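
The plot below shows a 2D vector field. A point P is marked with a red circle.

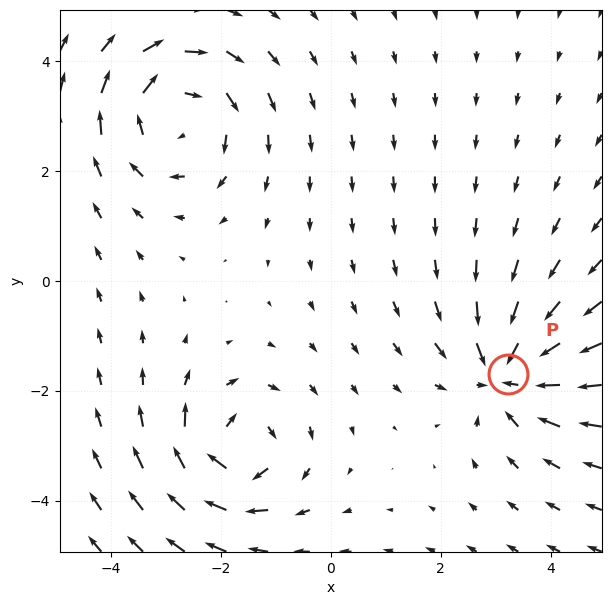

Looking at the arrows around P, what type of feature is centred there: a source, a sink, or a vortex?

At P (3.2, -1.7) the arrows converge inward. Divergence about -4, curl ≈0 — negative divergence with near-zero curl is a sink.

sink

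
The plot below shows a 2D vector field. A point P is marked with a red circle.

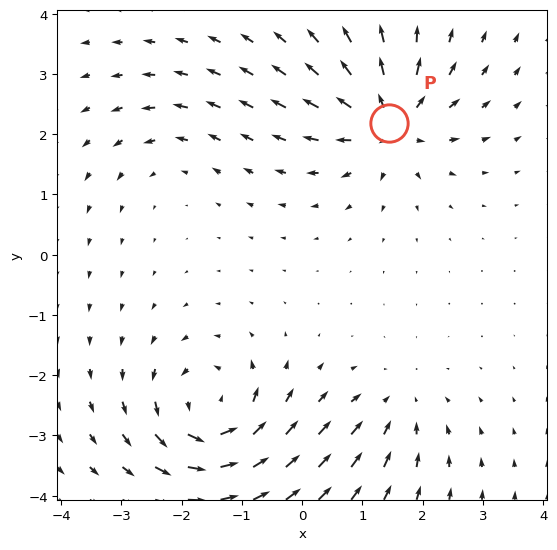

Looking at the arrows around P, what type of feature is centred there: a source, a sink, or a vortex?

source

At P (1.4, 2.2) the arrows spread outward. Divergence about +7, curl ≈0 — positive divergence with near-zero curl is a source.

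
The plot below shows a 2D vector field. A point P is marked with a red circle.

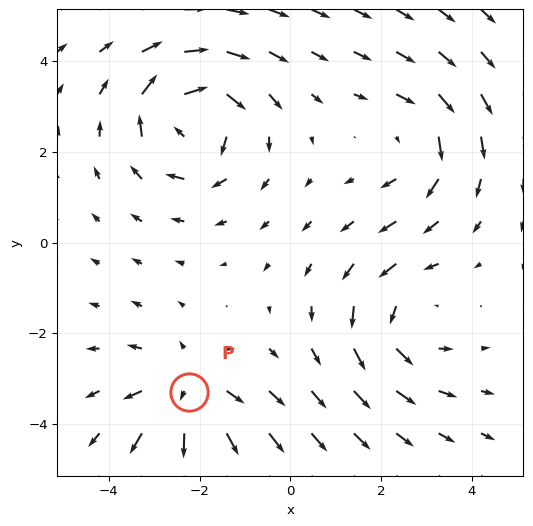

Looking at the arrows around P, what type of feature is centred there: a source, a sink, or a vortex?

At P (-2.2, -3.3) the arrows spread outward. Divergence about +4, curl ≈0 — positive divergence with near-zero curl is a source.

source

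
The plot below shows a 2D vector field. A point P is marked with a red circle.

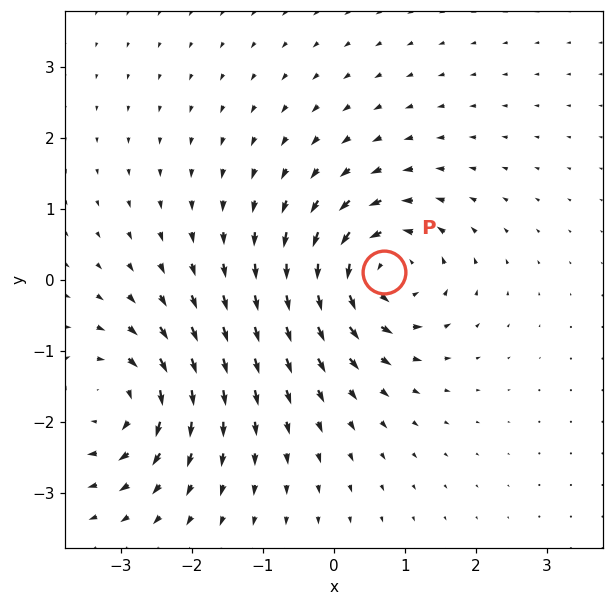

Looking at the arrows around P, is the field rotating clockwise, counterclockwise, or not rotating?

counterclockwise

Near P at (0.7, 0.1) the arrows circulate counterclockwise. The curl (z-component) there is about +5; positive curl means counterclockwise rotation.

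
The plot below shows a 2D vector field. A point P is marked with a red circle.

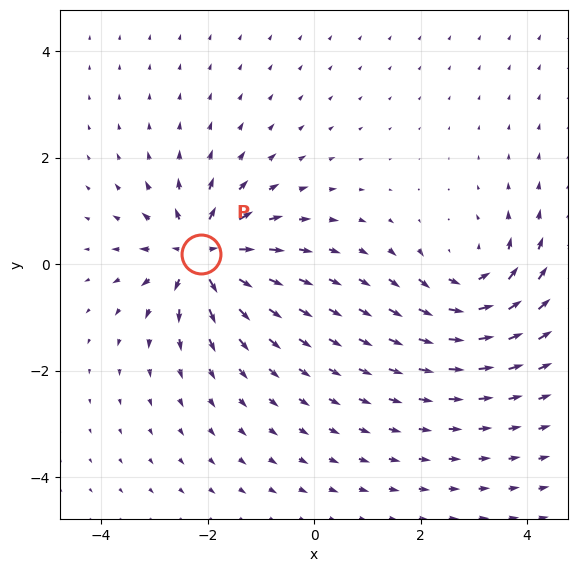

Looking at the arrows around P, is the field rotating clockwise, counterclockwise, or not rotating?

Near P at (-2.1, 0.2) the arrows show no circulation. The curl there is ≈0.

not rotating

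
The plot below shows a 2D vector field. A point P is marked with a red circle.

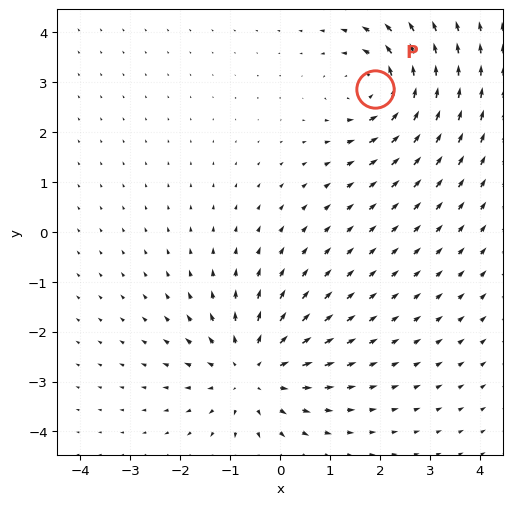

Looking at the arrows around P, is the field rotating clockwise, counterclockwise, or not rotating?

Near P at (1.9, 2.9) the arrows circulate counterclockwise. The curl (z-component) there is about +4; positive curl means counterclockwise rotation.

counterclockwise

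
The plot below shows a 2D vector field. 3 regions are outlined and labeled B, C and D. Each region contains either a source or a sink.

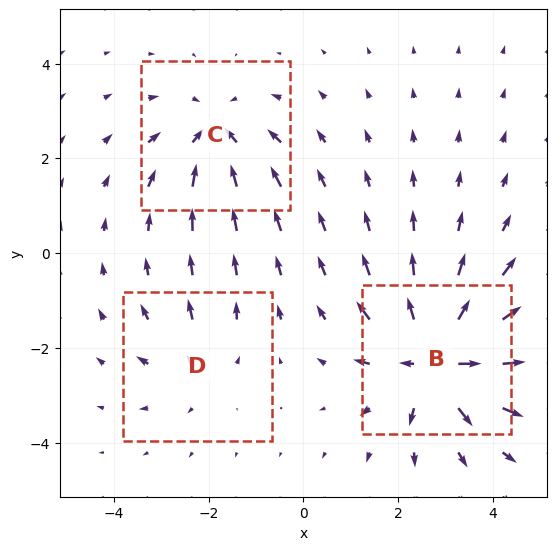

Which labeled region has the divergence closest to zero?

Divergence at each region's feature centre — B: about +5, C: about -3, D: about +2. Region D is closest to zero.

D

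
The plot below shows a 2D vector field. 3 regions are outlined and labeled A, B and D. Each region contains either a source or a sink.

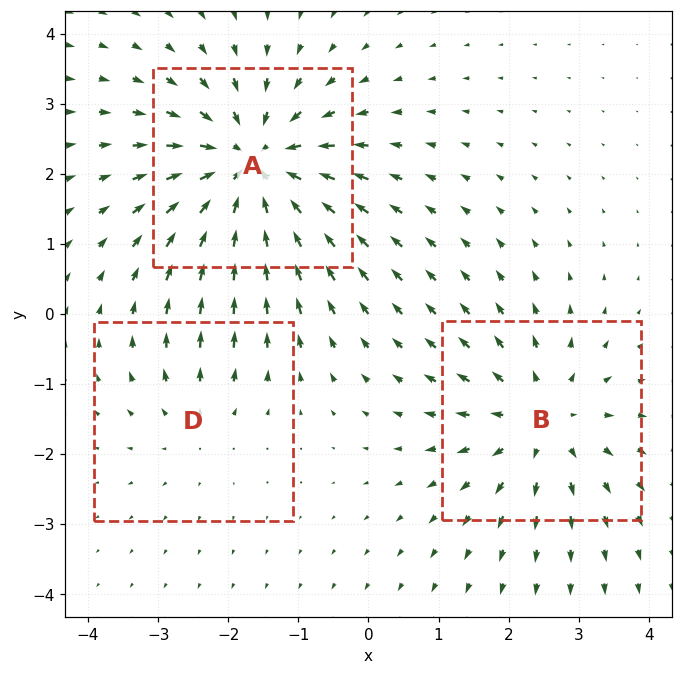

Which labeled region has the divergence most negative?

Divergence at each region's feature centre — A: about -5, B: about +3, D: about +2. Region A is most negative.

A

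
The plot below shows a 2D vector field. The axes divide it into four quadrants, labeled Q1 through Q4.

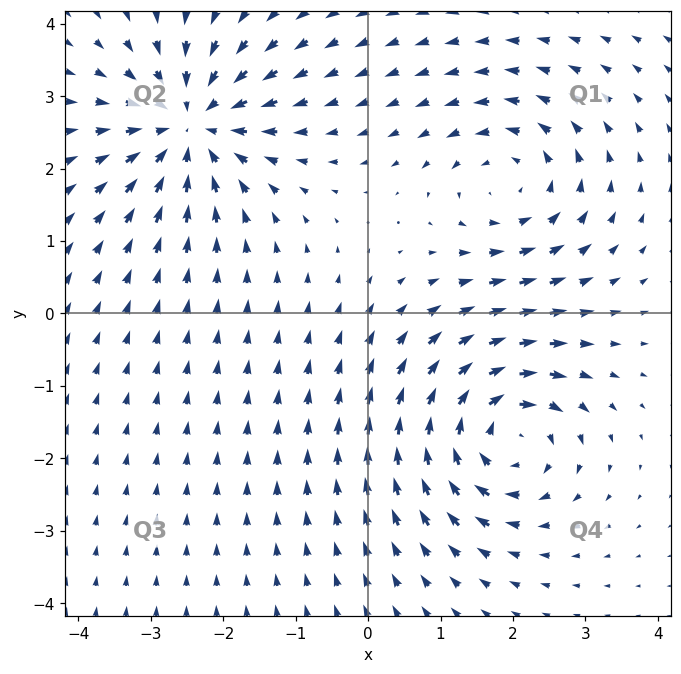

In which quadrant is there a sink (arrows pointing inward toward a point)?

The sink sits at approximately (-2.5, 2.6), which lies in quadrant Q2. The divergence there is about -5, negative as expected for a sink.

Q2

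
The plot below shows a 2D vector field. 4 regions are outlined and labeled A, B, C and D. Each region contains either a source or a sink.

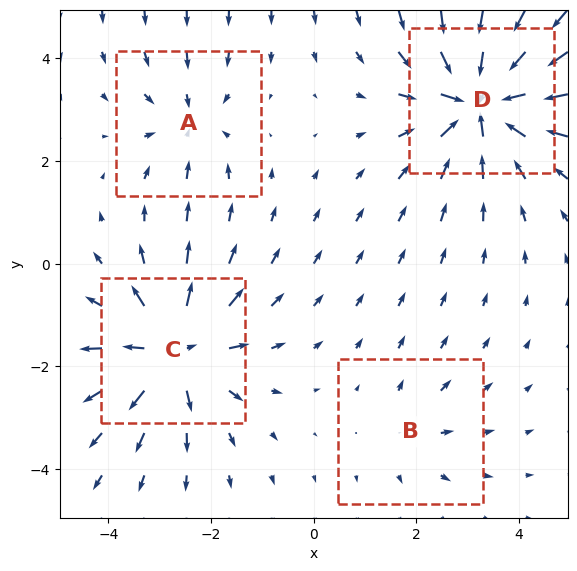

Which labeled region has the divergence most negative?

D

Divergence at each region's feature centre — A: about -3, B: about +2, C: about +6, D: about -7. Region D is most negative.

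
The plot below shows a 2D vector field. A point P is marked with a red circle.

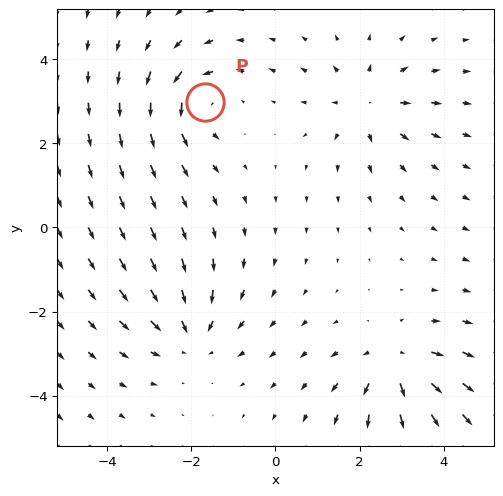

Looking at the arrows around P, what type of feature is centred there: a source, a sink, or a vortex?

At P (-1.7, 3.0) the arrows circulate counterclockwise. Divergence ≈0, curl about +3 — near-zero divergence with nonzero curl is a vortex.

vortex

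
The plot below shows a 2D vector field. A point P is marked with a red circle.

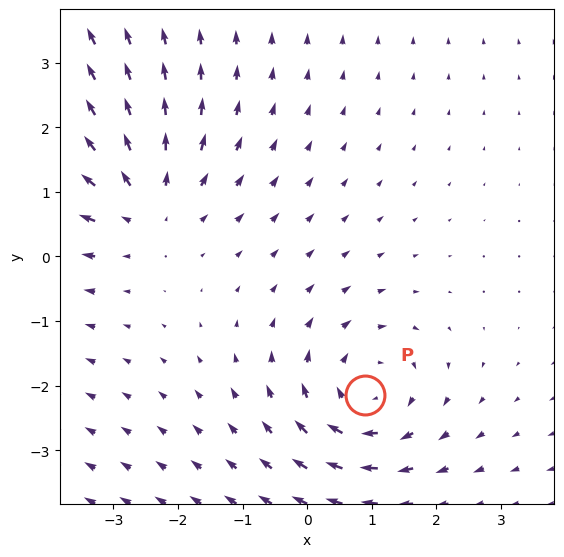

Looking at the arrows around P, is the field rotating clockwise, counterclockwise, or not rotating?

Near P at (0.9, -2.1) the arrows circulate clockwise. The curl (z-component) there is about -3; negative curl means clockwise rotation.

clockwise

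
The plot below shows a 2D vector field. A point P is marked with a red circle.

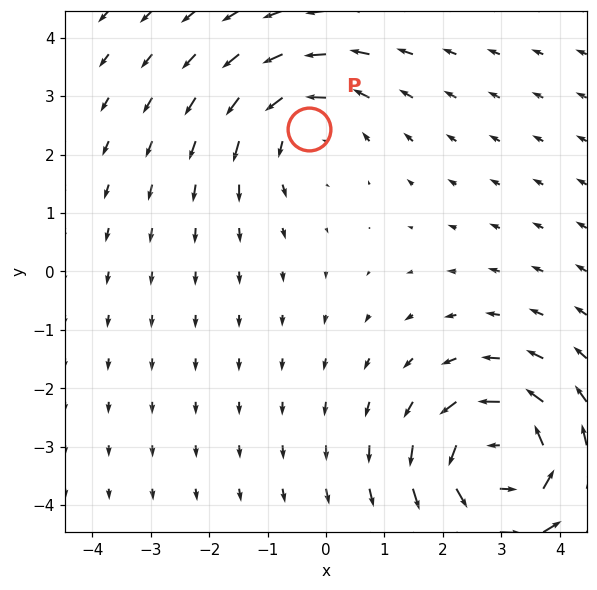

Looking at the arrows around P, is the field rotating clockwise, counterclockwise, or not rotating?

Near P at (-0.3, 2.4) the arrows circulate counterclockwise. The curl (z-component) there is about +3; positive curl means counterclockwise rotation.

counterclockwise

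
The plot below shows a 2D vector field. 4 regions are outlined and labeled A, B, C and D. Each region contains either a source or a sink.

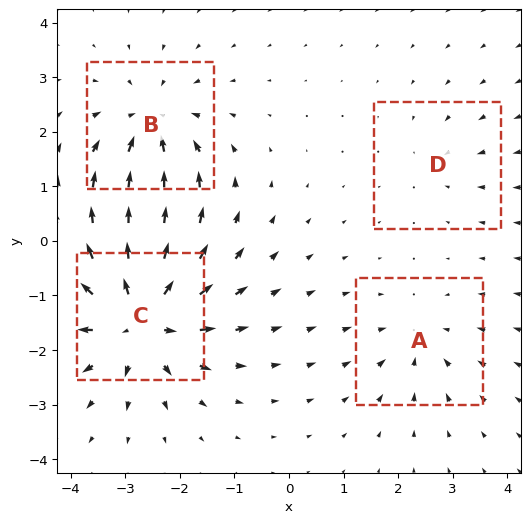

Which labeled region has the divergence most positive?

C

Divergence at each region's feature centre — A: about -3, B: about -5, C: about +8, D: about -2. Region C is most positive.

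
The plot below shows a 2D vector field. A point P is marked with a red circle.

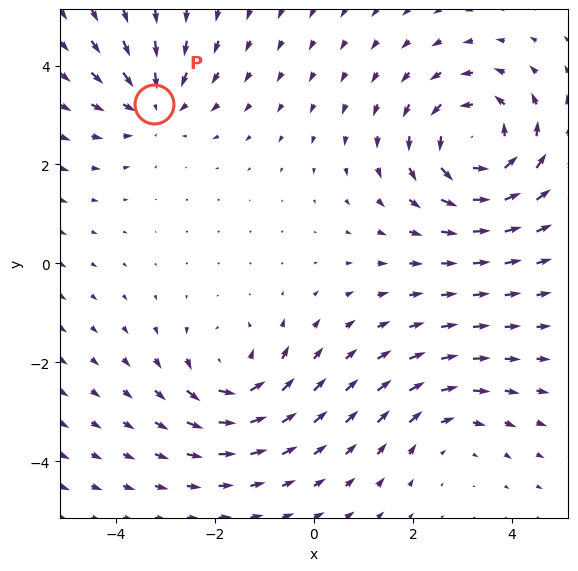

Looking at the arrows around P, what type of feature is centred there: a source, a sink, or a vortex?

At P (-3.2, 3.2) the arrows converge inward. Divergence about -3, curl ≈0 — negative divergence with near-zero curl is a sink.

sink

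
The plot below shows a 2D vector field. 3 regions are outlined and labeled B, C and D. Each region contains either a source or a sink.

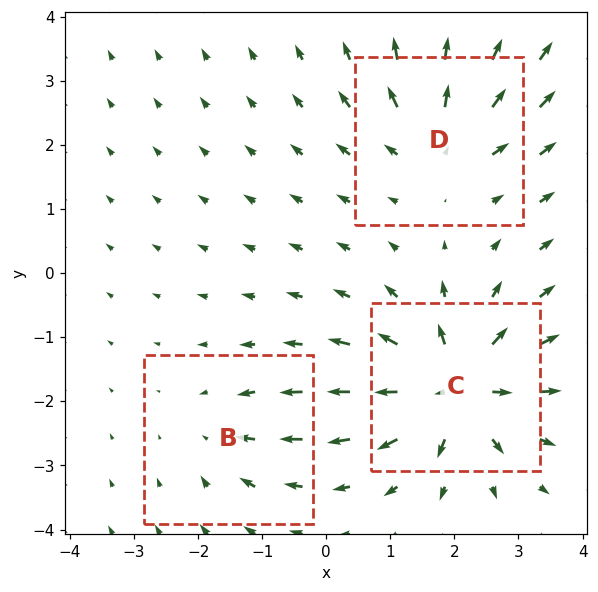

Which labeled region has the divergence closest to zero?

B

Divergence at each region's feature centre — B: about -2, C: about +6, D: about +4. Region B is closest to zero.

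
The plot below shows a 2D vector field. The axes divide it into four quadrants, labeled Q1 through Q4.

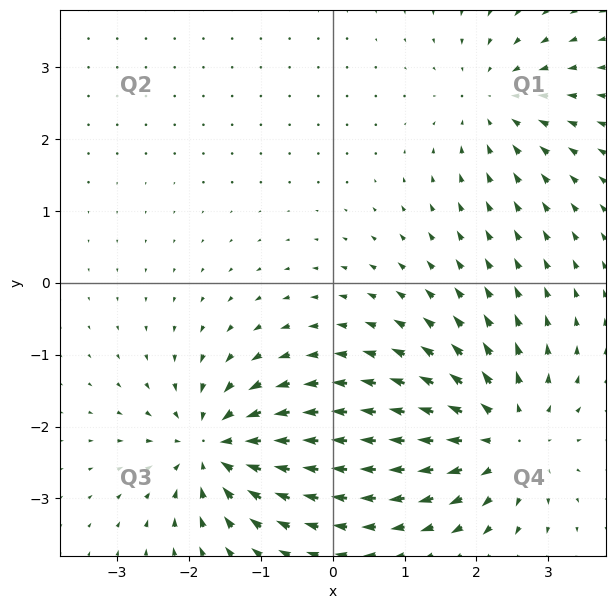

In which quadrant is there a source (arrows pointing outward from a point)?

Q4

The source sits at approximately (2.4, -2.1), which lies in quadrant Q4. The divergence there is about +5, positive as expected for a source.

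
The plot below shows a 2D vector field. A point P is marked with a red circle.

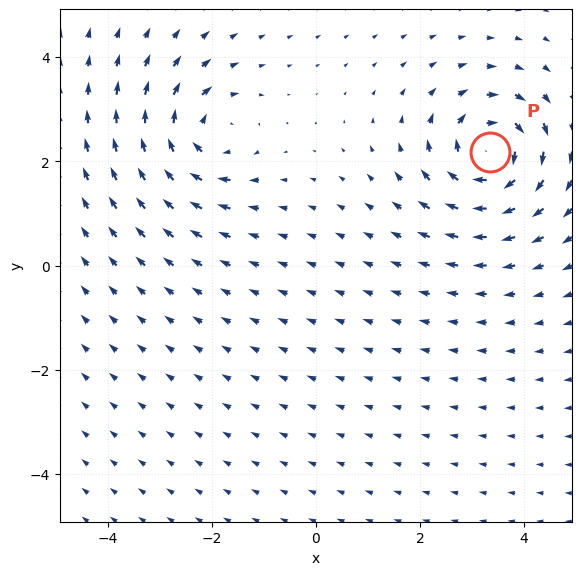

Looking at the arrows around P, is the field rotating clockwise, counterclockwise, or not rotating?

Near P at (3.3, 2.2) the arrows circulate clockwise. The curl (z-component) there is about -5; negative curl means clockwise rotation.

clockwise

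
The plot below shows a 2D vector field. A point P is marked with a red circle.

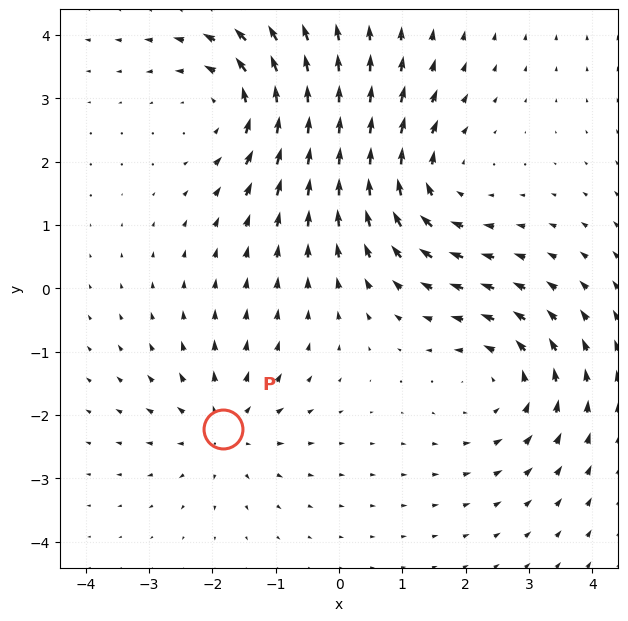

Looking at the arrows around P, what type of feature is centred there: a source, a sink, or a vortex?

At P (-1.8, -2.2) the arrows spread outward. Divergence about +4, curl ≈0 — positive divergence with near-zero curl is a source.

source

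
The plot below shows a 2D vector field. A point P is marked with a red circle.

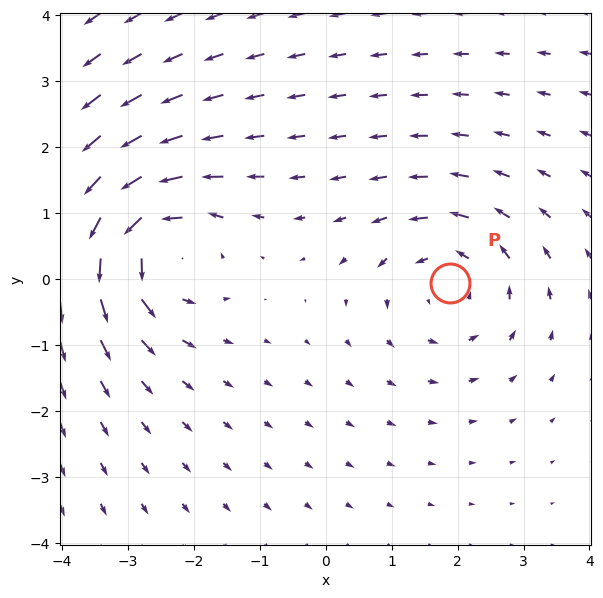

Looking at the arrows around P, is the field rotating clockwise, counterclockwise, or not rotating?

counterclockwise

Near P at (1.9, -0.1) the arrows circulate counterclockwise. The curl (z-component) there is about +3; positive curl means counterclockwise rotation.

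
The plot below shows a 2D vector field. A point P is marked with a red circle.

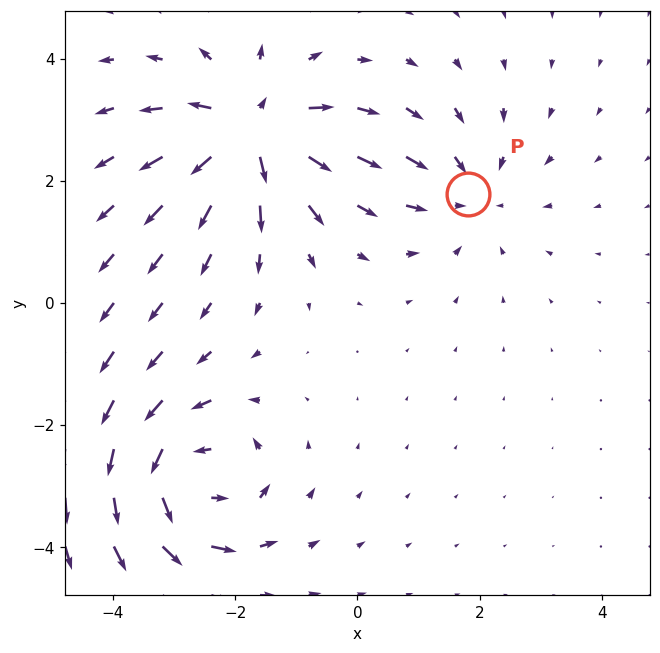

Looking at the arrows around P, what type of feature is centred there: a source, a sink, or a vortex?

At P (1.8, 1.8) the arrows converge inward. Divergence about -3, curl ≈0 — negative divergence with near-zero curl is a sink.

sink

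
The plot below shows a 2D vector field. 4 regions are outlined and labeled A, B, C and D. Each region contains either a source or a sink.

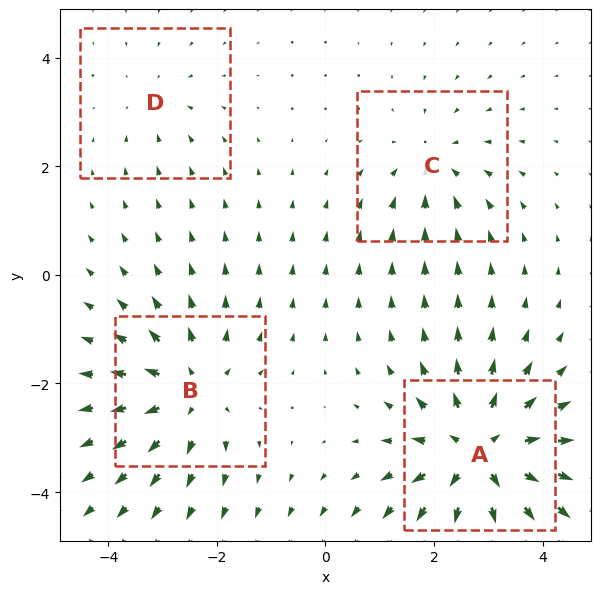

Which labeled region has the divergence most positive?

Divergence at each region's feature centre — A: about +6, B: about +5, C: about -3, D: about -2. Region A is most positive.

A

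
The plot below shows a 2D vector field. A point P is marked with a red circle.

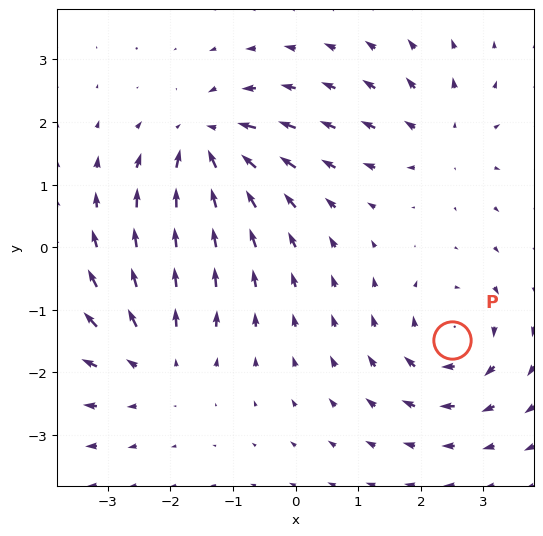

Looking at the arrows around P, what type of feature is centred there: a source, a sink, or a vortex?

vortex

At P (2.5, -1.5) the arrows circulate clockwise. Divergence ≈0, curl about -5 — near-zero divergence with nonzero curl is a vortex.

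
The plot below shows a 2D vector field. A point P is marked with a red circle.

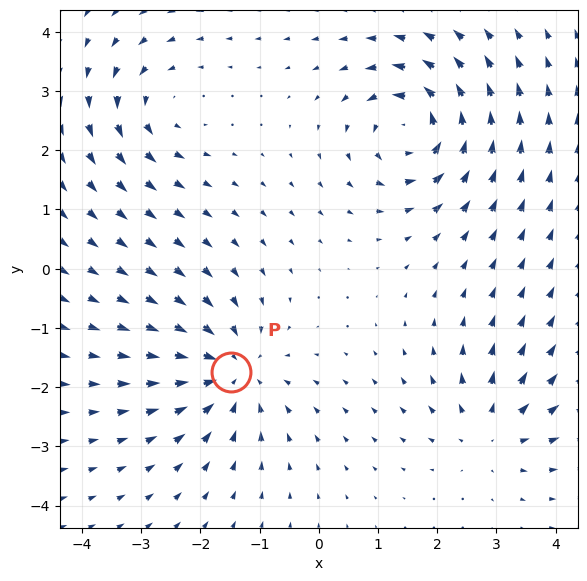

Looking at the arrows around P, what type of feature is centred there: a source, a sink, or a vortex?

sink

At P (-1.5, -1.7) the arrows converge inward. Divergence about -5, curl ≈0 — negative divergence with near-zero curl is a sink.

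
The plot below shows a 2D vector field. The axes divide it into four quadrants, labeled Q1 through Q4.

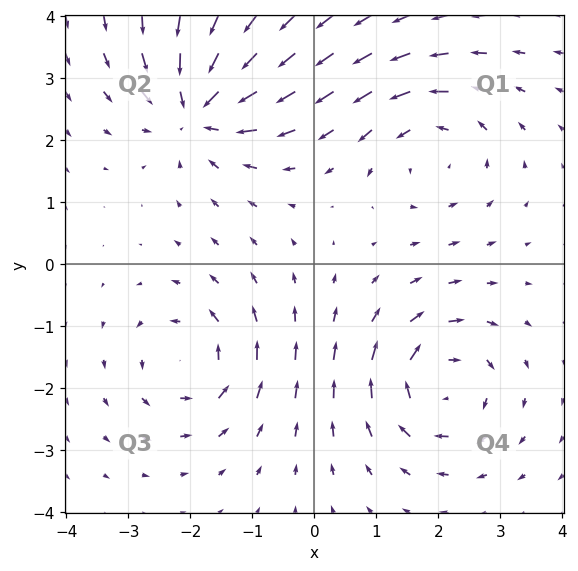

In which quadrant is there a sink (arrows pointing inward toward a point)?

The sink sits at approximately (-1.9, 2.5), which lies in quadrant Q2. The divergence there is about -5, negative as expected for a sink.

Q2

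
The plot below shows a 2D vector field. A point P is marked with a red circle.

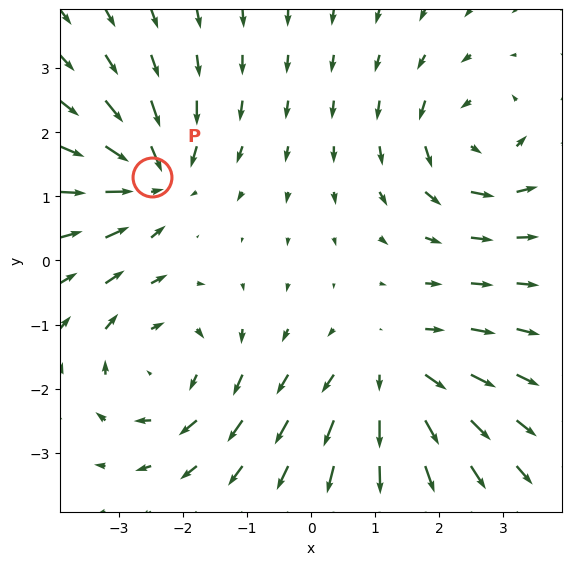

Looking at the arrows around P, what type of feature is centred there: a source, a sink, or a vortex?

sink

At P (-2.5, 1.3) the arrows converge inward. Divergence about -6, curl ≈0 — negative divergence with near-zero curl is a sink.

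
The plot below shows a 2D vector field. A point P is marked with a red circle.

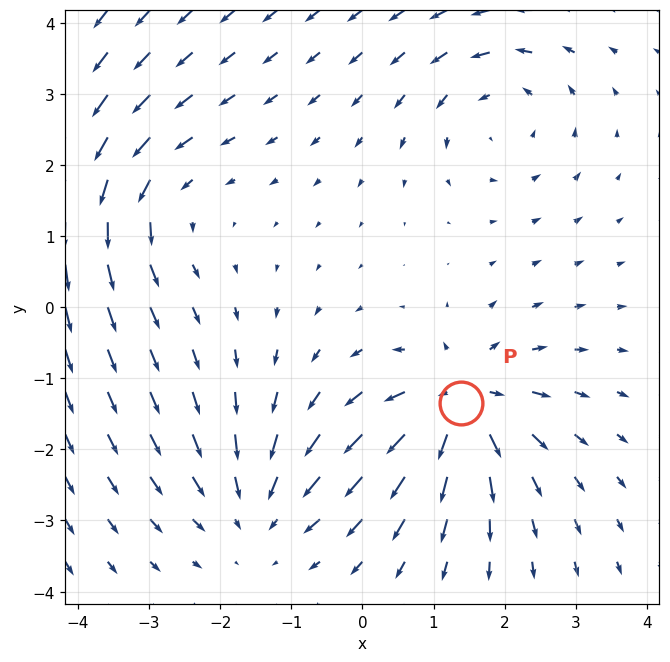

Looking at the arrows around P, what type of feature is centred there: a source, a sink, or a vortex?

source

At P (1.4, -1.4) the arrows spread outward. Divergence about +6, curl ≈0 — positive divergence with near-zero curl is a source.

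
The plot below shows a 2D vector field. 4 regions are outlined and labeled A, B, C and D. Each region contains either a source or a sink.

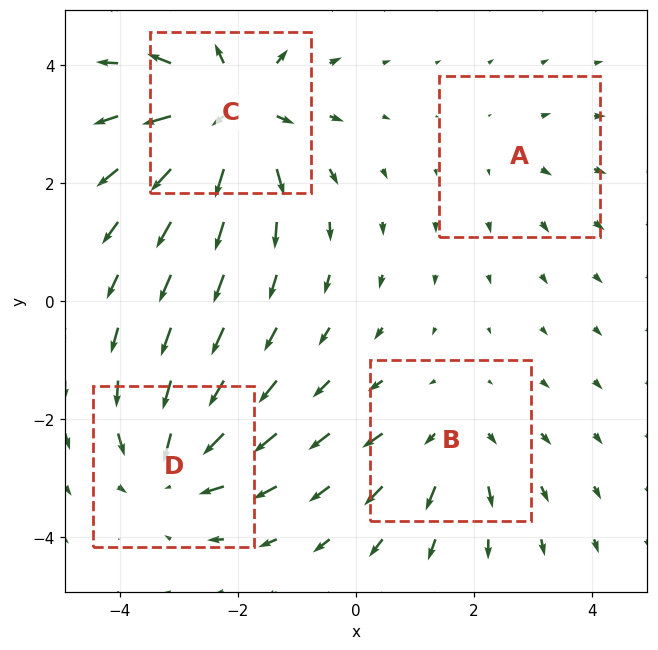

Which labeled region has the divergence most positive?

Divergence at each region's feature centre — A: about +2, B: about +3, C: about +7, D: about -5. Region C is most positive.

C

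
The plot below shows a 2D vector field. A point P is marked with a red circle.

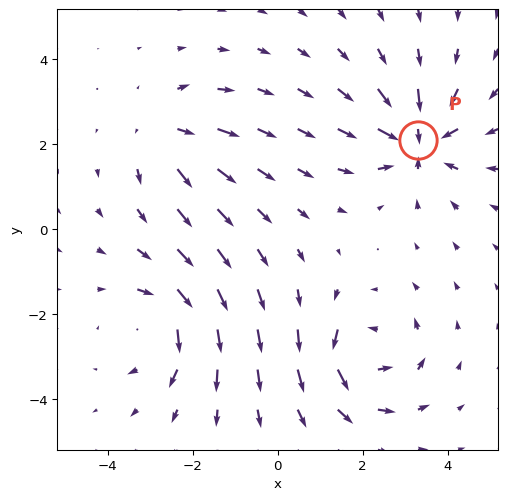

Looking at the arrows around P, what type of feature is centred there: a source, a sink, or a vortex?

sink

At P (3.3, 2.1) the arrows converge inward. Divergence about -5, curl ≈0 — negative divergence with near-zero curl is a sink.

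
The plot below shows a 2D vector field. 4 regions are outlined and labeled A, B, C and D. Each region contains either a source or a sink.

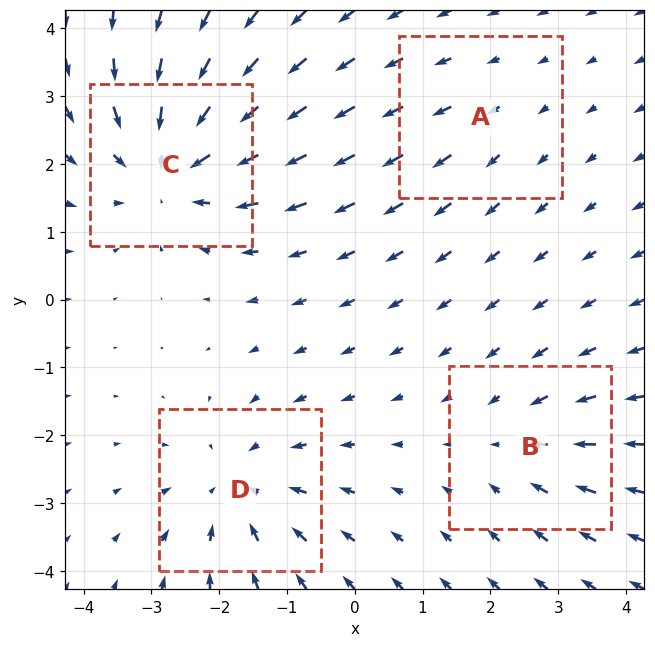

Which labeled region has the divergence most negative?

Divergence at each region's feature centre — A: about +2, B: about -3, C: about -6, D: about -4. Region C is most negative.

C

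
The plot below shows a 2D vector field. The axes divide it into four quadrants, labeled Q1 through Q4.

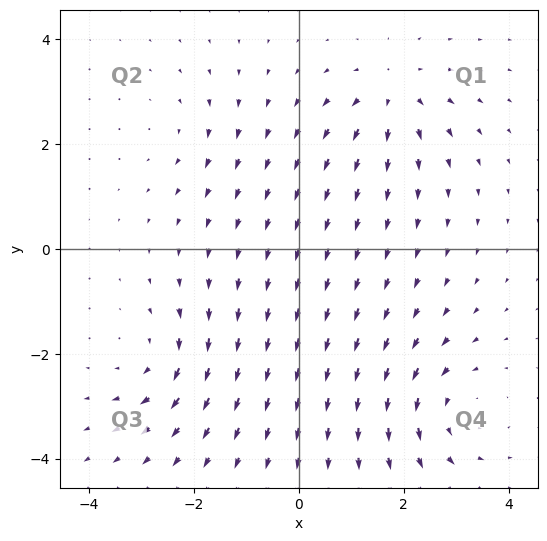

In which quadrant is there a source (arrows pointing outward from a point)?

Q1

The source sits at approximately (1.8, 3.0), which lies in quadrant Q1. The divergence there is about +5, positive as expected for a source.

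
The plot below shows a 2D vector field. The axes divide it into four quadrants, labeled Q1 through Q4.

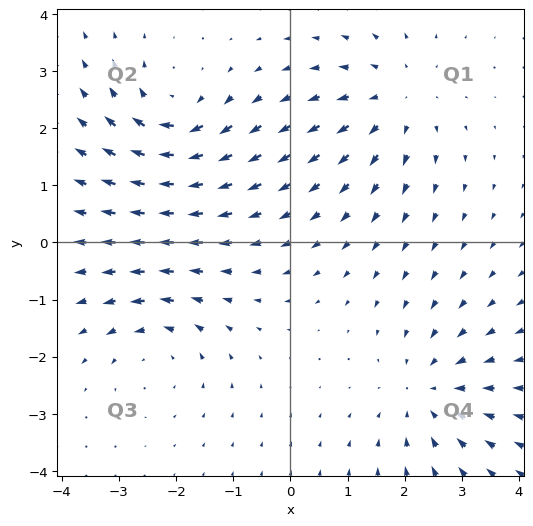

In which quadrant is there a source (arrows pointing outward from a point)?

Q1

The source sits at approximately (1.9, 2.5), which lies in quadrant Q1. The divergence there is about +4, positive as expected for a source.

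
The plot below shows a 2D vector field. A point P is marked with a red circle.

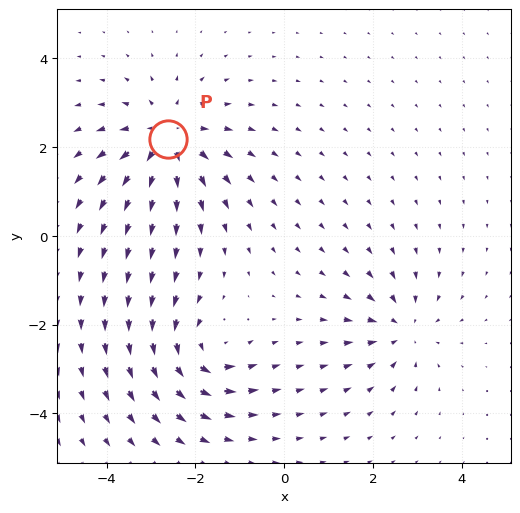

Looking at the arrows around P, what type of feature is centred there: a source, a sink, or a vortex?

At P (-2.6, 2.2) the arrows spread outward. Divergence about +5, curl ≈0 — positive divergence with near-zero curl is a source.

source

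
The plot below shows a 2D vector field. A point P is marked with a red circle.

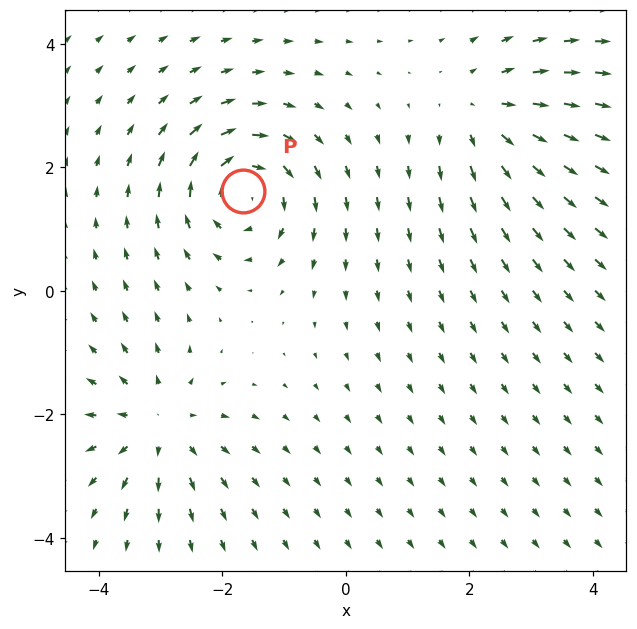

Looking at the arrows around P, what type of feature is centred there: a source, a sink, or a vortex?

vortex

At P (-1.7, 1.6) the arrows circulate clockwise. Divergence ≈0, curl about -5 — near-zero divergence with nonzero curl is a vortex.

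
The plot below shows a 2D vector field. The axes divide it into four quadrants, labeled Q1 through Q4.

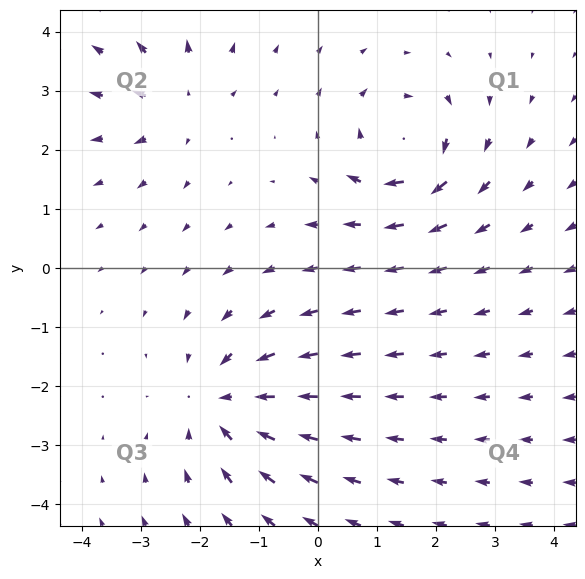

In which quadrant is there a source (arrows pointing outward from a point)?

The source sits at approximately (-2.4, 2.8), which lies in quadrant Q2. The divergence there is about +4, positive as expected for a source.

Q2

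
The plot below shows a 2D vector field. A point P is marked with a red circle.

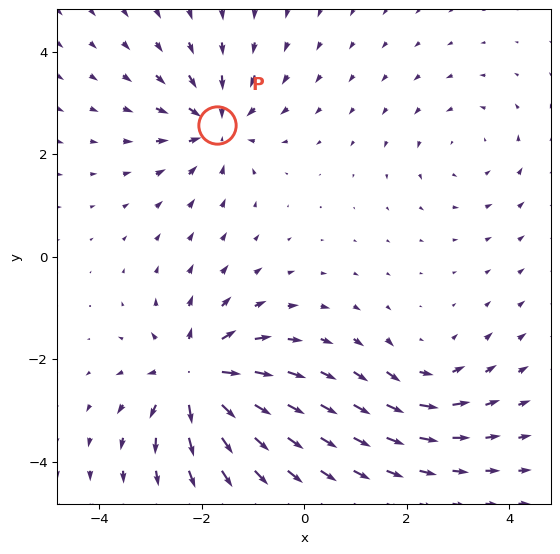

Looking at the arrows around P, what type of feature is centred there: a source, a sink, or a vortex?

At P (-1.7, 2.6) the arrows converge inward. Divergence about -5, curl ≈0 — negative divergence with near-zero curl is a sink.

sink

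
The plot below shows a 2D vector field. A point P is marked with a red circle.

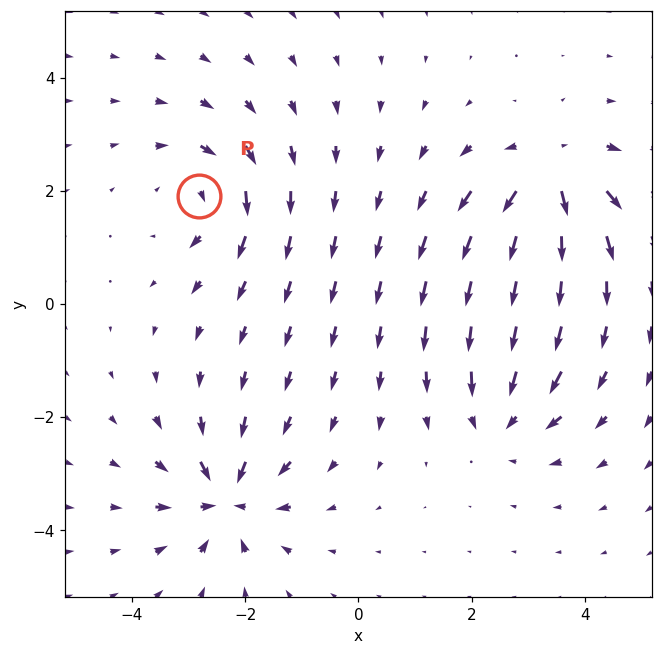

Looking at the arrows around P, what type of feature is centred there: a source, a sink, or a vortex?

At P (-2.8, 1.9) the arrows circulate clockwise. Divergence ≈0, curl about -4 — near-zero divergence with nonzero curl is a vortex.

vortex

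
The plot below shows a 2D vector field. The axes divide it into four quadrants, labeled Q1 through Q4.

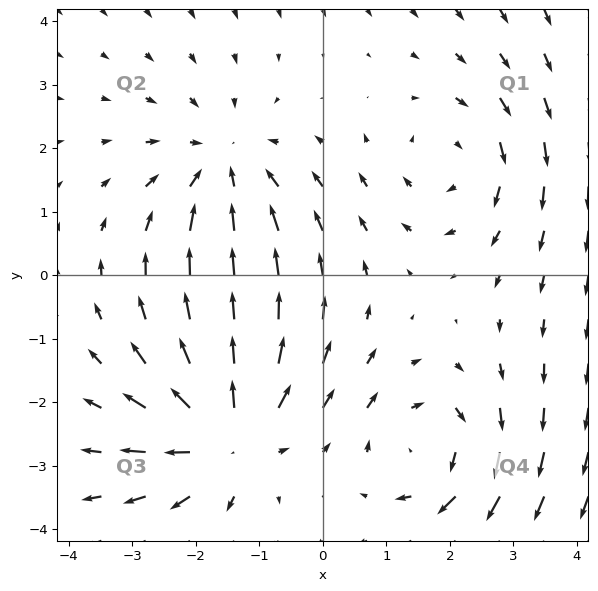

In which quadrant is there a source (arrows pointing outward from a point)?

The source sits at approximately (-1.5, -2.5), which lies in quadrant Q3. The divergence there is about +5, positive as expected for a source.

Q3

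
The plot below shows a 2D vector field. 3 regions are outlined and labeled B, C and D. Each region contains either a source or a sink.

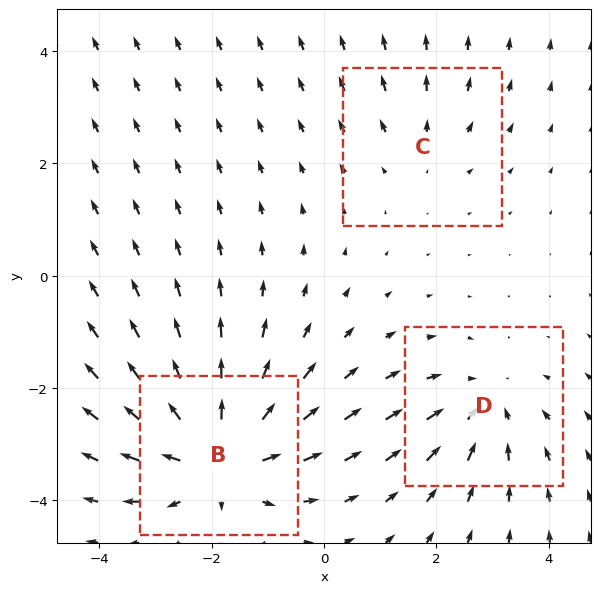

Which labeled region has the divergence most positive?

B

Divergence at each region's feature centre — B: about +5, C: about +2, D: about -3. Region B is most positive.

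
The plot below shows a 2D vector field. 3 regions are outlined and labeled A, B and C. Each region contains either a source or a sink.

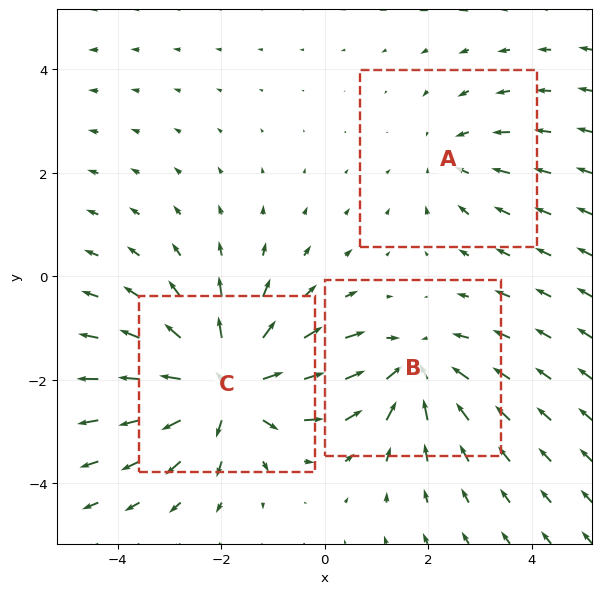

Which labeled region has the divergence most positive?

Divergence at each region's feature centre — A: about -2, B: about -3, C: about +5. Region C is most positive.

C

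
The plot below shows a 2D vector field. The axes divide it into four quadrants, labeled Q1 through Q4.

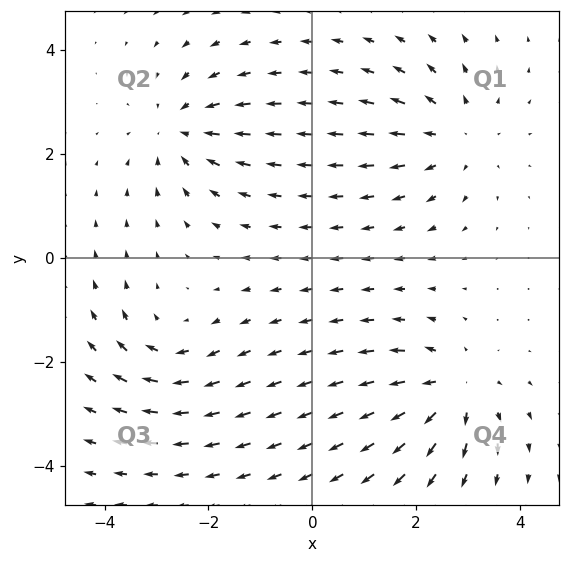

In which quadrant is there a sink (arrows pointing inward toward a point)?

Q2

The sink sits at approximately (-2.5, 2.5), which lies in quadrant Q2. The divergence there is about -4, negative as expected for a sink.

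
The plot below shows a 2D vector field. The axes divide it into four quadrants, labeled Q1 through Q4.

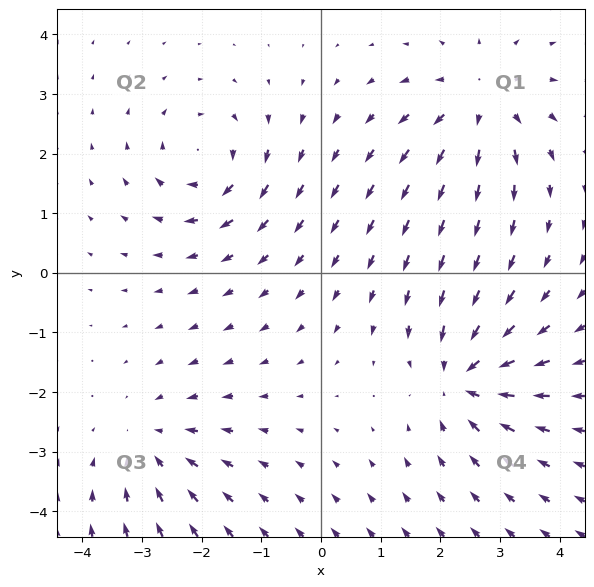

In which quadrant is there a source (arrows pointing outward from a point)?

Q1

The source sits at approximately (2.7, 2.9), which lies in quadrant Q1. The divergence there is about +5, positive as expected for a source.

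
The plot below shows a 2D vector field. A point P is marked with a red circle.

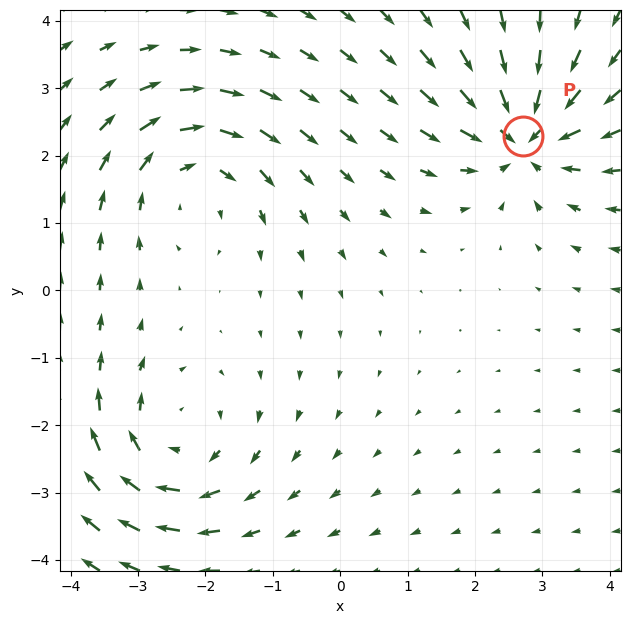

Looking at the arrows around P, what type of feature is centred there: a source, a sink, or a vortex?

At P (2.7, 2.3) the arrows converge inward. Divergence about -5, curl ≈0 — negative divergence with near-zero curl is a sink.

sink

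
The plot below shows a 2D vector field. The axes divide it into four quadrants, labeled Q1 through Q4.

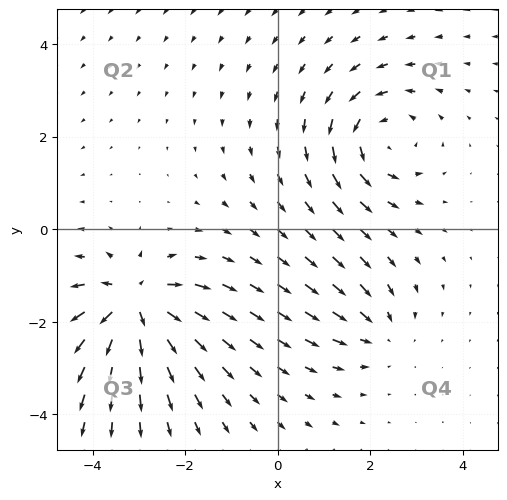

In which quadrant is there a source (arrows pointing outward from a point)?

The source sits at approximately (-3.1, -1.6), which lies in quadrant Q3. The divergence there is about +7, positive as expected for a source.

Q3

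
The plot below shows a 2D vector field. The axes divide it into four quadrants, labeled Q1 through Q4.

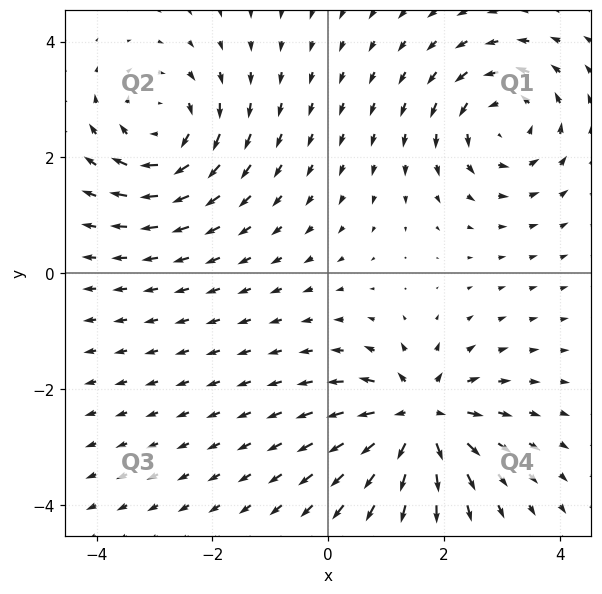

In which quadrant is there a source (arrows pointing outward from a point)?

The source sits at approximately (1.6, -2.5), which lies in quadrant Q4. The divergence there is about +6, positive as expected for a source.

Q4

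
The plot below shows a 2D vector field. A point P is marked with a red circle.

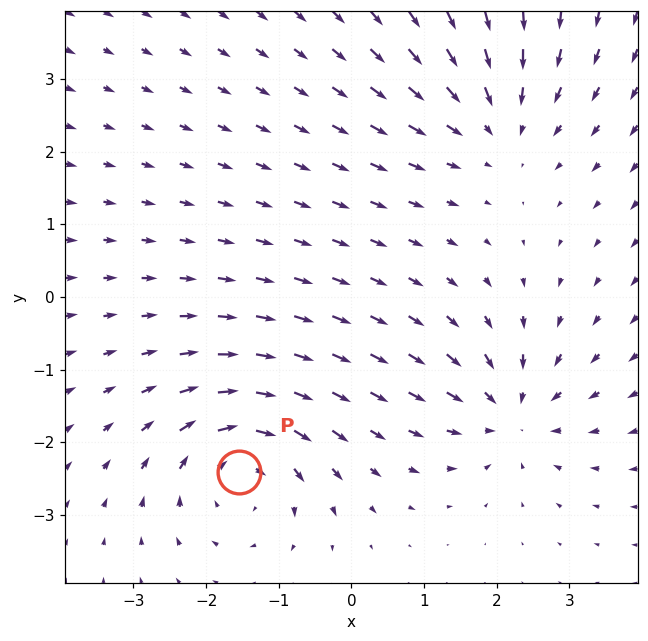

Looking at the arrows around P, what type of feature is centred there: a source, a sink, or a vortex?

vortex

At P (-1.5, -2.4) the arrows circulate clockwise. Divergence ≈0, curl about -6 — near-zero divergence with nonzero curl is a vortex.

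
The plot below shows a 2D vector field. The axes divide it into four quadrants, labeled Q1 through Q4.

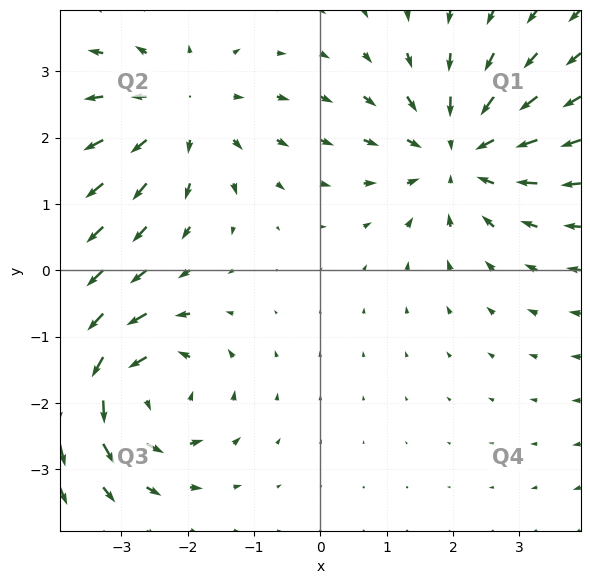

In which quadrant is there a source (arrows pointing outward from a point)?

The source sits at approximately (-2.1, 2.4), which lies in quadrant Q2. The divergence there is about +2, positive as expected for a source.

Q2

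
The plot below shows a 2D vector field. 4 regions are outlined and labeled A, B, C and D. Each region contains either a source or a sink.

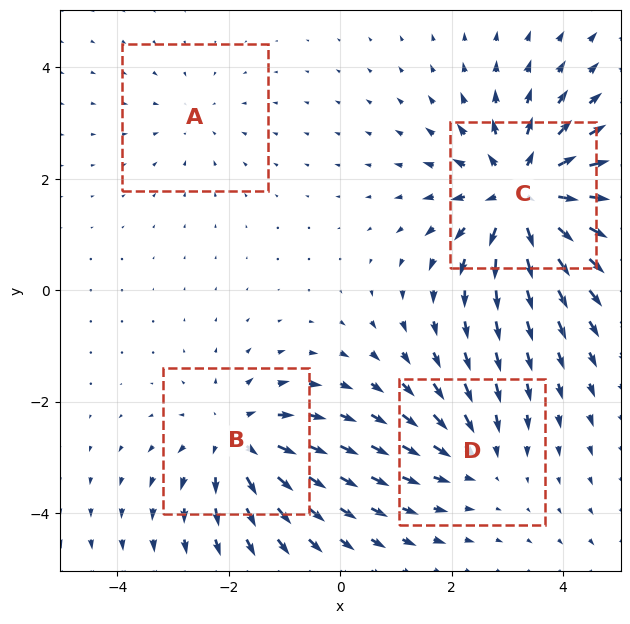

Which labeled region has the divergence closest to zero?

A

Divergence at each region's feature centre — A: about -2, B: about +5, C: about +8, D: about -3. Region A is closest to zero.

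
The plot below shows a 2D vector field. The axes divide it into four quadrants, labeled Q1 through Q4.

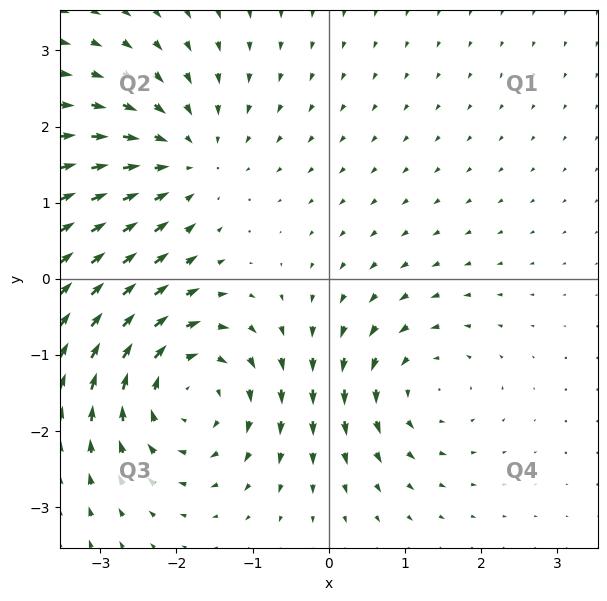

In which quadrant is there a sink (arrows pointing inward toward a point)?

Q2

The sink sits at approximately (-1.9, 1.5), which lies in quadrant Q2. The divergence there is about -3, negative as expected for a sink.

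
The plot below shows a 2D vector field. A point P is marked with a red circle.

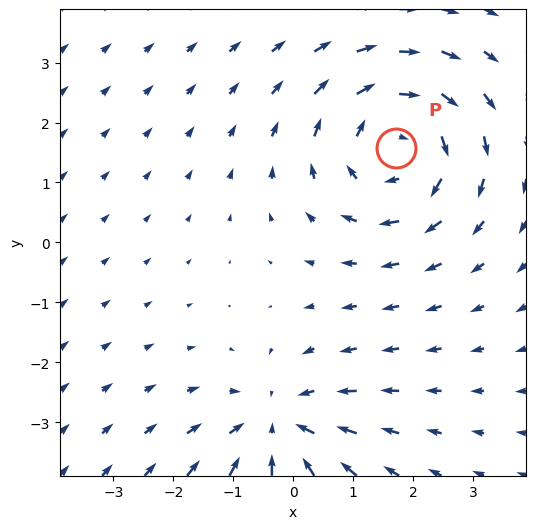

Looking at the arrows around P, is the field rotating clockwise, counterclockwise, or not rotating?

Near P at (1.7, 1.6) the arrows circulate clockwise. The curl (z-component) there is about -3; negative curl means clockwise rotation.

clockwise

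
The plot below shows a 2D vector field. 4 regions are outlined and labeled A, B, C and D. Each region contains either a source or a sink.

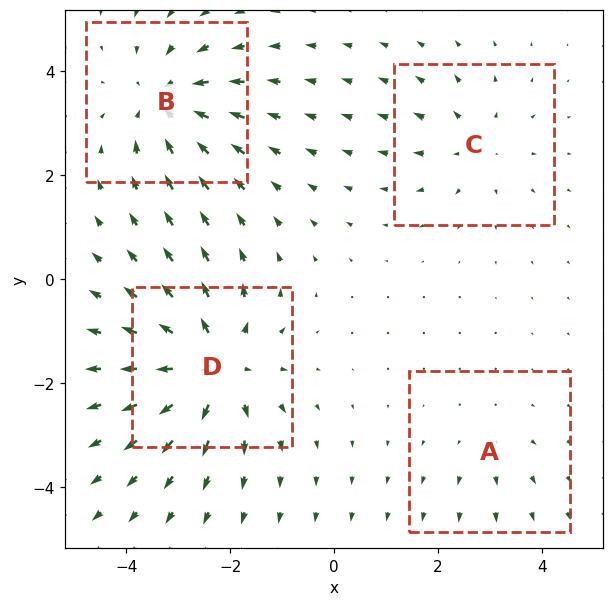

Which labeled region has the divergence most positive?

D

Divergence at each region's feature centre — A: about +2, B: about -5, C: about +3, D: about +7. Region D is most positive.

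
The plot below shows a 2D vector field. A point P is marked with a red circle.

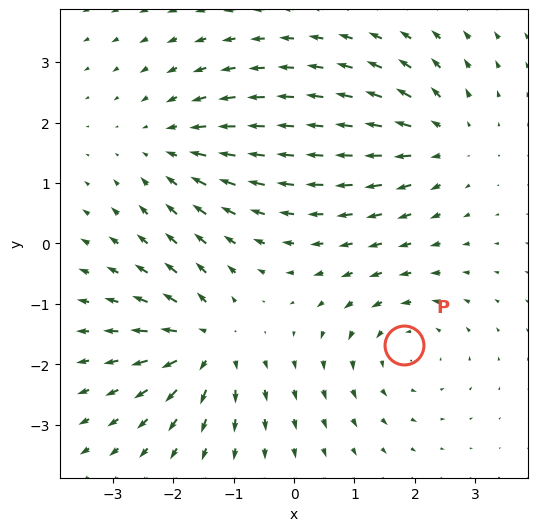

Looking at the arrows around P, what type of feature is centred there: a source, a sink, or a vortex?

At P (1.8, -1.7) the arrows circulate counterclockwise. Divergence ≈0, curl about +4 — near-zero divergence with nonzero curl is a vortex.

vortex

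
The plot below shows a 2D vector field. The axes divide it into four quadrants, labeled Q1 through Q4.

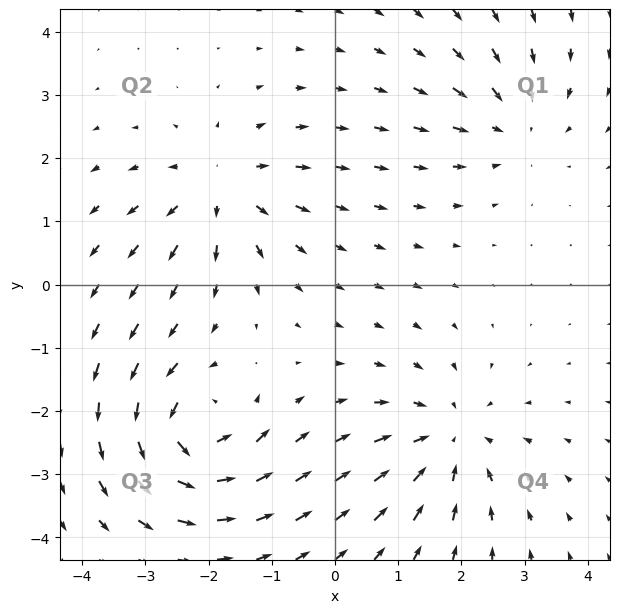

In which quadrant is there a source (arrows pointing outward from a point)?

The source sits at approximately (-1.8, 1.5), which lies in quadrant Q2. The divergence there is about +4, positive as expected for a source.

Q2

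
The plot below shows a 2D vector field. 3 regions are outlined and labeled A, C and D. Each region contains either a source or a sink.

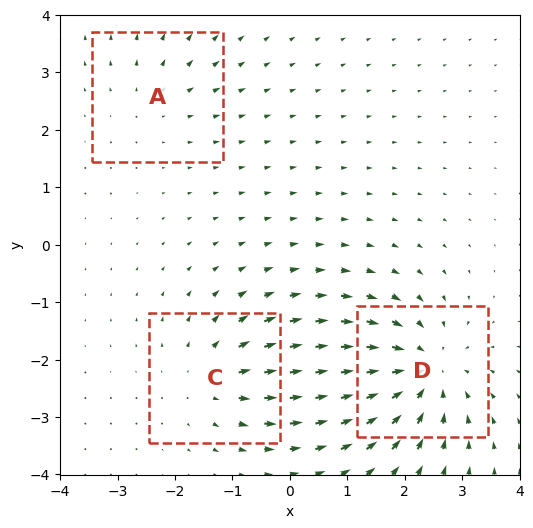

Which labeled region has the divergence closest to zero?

A

Divergence at each region's feature centre — A: about +2, C: about +3, D: about -5. Region A is closest to zero.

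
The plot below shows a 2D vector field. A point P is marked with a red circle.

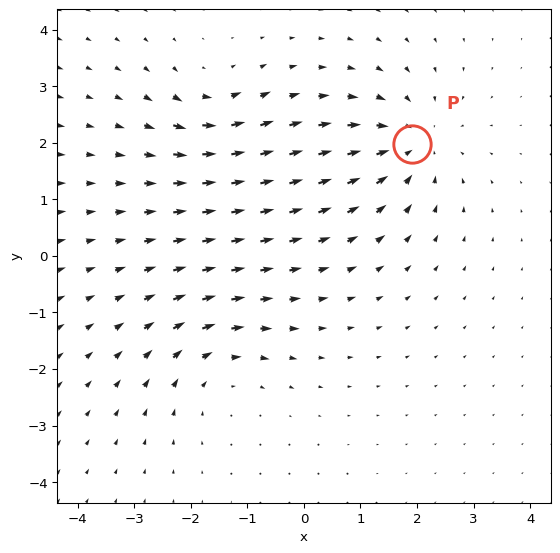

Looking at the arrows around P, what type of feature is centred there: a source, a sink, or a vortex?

sink

At P (1.9, 2.0) the arrows converge inward. Divergence about -4, curl ≈0 — negative divergence with near-zero curl is a sink.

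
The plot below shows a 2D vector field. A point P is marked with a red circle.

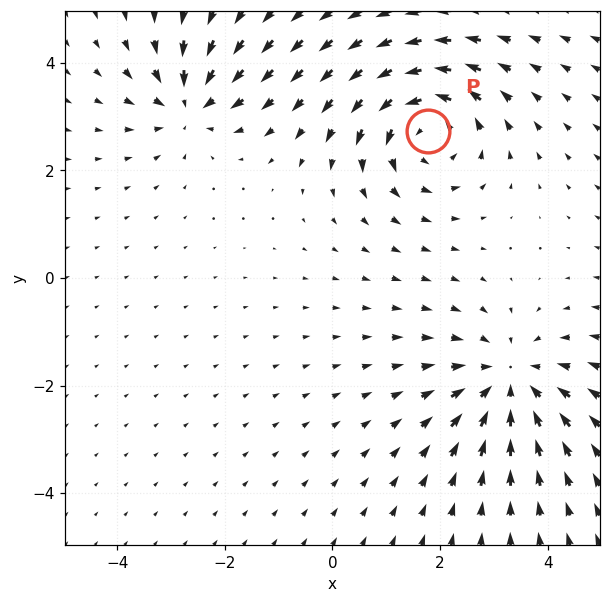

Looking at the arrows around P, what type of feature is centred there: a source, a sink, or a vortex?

At P (1.8, 2.7) the arrows circulate counterclockwise. Divergence ≈0, curl about +4 — near-zero divergence with nonzero curl is a vortex.

vortex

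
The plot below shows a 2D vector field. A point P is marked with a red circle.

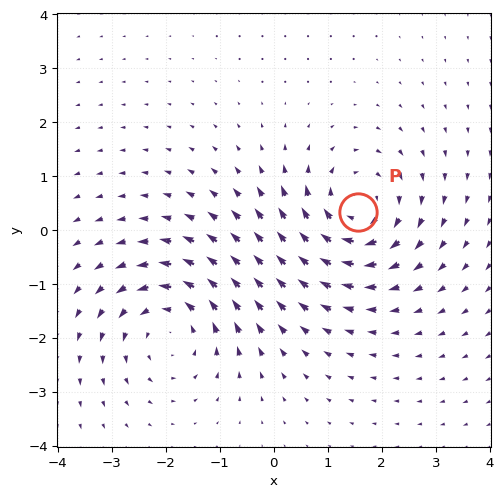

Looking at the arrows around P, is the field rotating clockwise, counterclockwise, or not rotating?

Near P at (1.6, 0.3) the arrows circulate clockwise. The curl (z-component) there is about -4; negative curl means clockwise rotation.

clockwise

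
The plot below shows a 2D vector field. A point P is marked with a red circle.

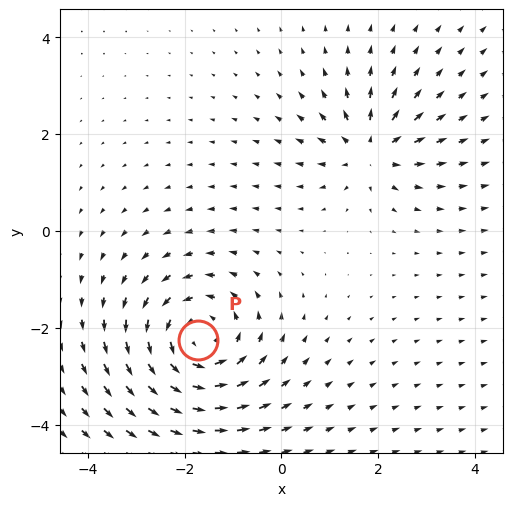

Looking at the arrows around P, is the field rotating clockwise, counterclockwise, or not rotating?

Near P at (-1.7, -2.3) the arrows circulate counterclockwise. The curl (z-component) there is about +4; positive curl means counterclockwise rotation.

counterclockwise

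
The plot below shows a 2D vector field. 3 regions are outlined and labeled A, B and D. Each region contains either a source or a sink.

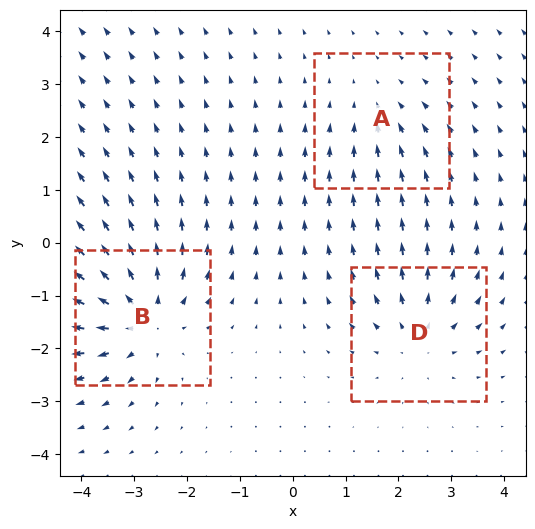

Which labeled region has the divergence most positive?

Divergence at each region's feature centre — A: about -2, B: about +5, D: about +4. Region B is most positive.

B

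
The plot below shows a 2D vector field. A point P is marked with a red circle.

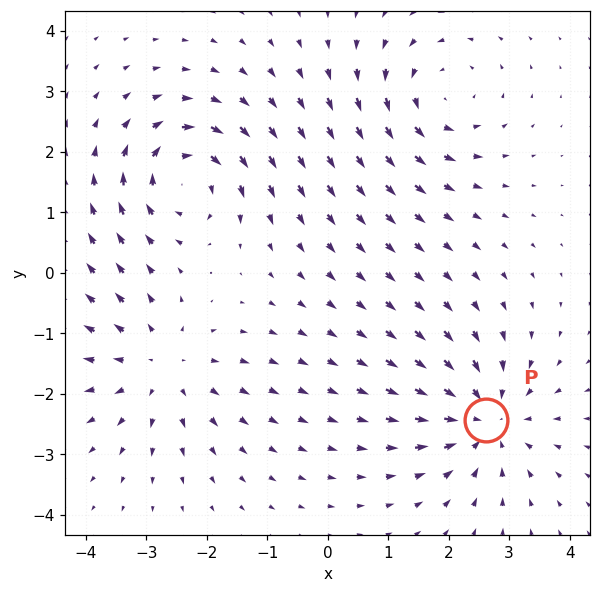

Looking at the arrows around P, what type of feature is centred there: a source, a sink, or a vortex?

At P (2.6, -2.4) the arrows converge inward. Divergence about -5, curl ≈0 — negative divergence with near-zero curl is a sink.

sink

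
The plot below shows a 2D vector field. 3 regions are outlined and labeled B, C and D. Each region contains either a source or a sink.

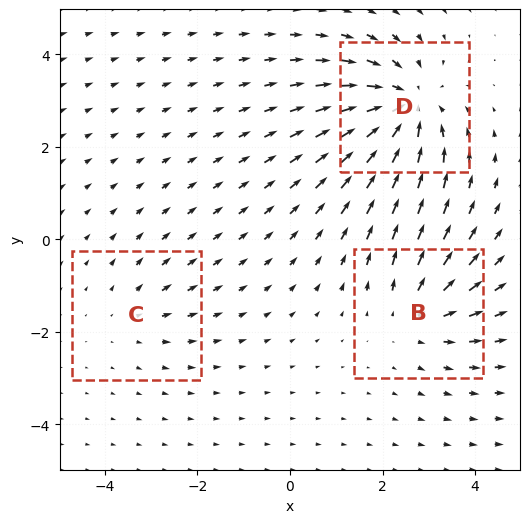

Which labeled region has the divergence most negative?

Divergence at each region's feature centre — B: about +3, C: about +2, D: about -5. Region D is most negative.

D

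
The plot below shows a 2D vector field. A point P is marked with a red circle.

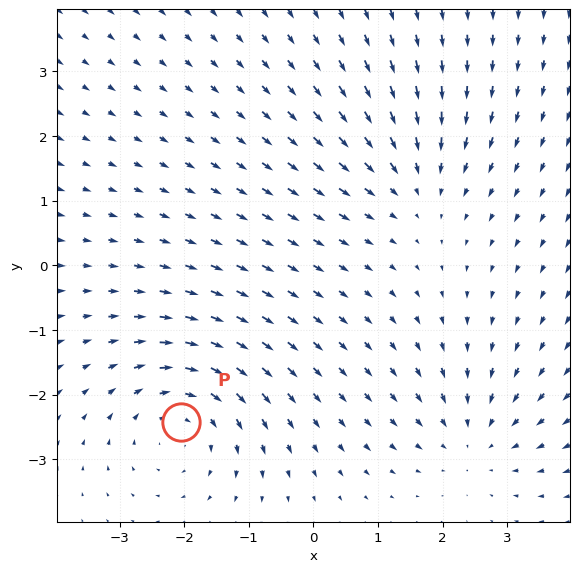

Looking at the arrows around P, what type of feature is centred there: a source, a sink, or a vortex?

vortex

At P (-2.0, -2.4) the arrows circulate clockwise. Divergence ≈0, curl about -4 — near-zero divergence with nonzero curl is a vortex.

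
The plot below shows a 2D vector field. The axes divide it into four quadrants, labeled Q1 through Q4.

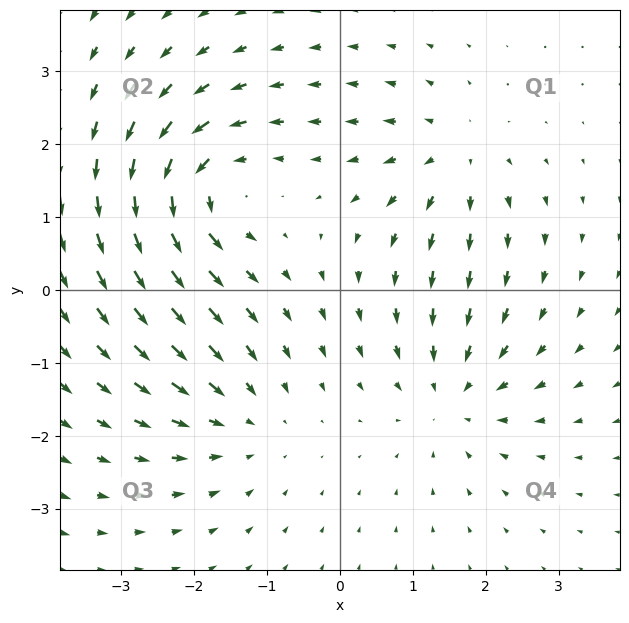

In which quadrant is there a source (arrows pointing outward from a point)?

Q1

The source sits at approximately (1.6, 1.8), which lies in quadrant Q1. The divergence there is about +4, positive as expected for a source.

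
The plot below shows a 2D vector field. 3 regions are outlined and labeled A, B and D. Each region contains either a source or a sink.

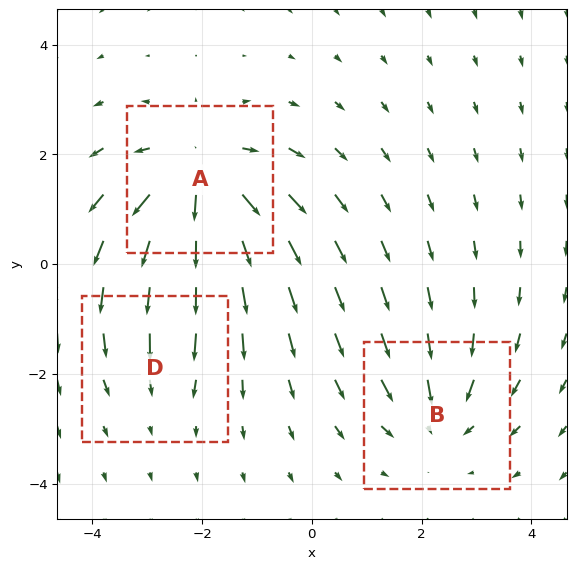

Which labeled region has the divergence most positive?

A

Divergence at each region's feature centre — A: about +5, B: about -3, D: about -2. Region A is most positive.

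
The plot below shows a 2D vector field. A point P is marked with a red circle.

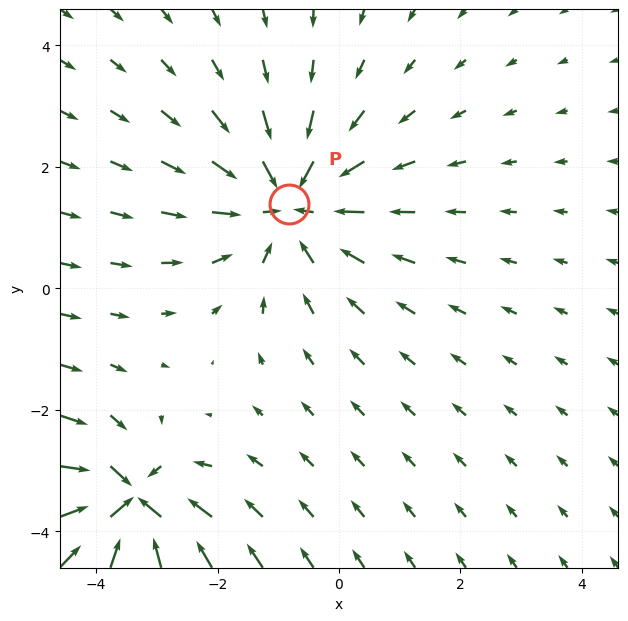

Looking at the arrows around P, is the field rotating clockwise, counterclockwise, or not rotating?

Near P at (-0.8, 1.4) the arrows show no circulation. The curl there is ≈0.

not rotating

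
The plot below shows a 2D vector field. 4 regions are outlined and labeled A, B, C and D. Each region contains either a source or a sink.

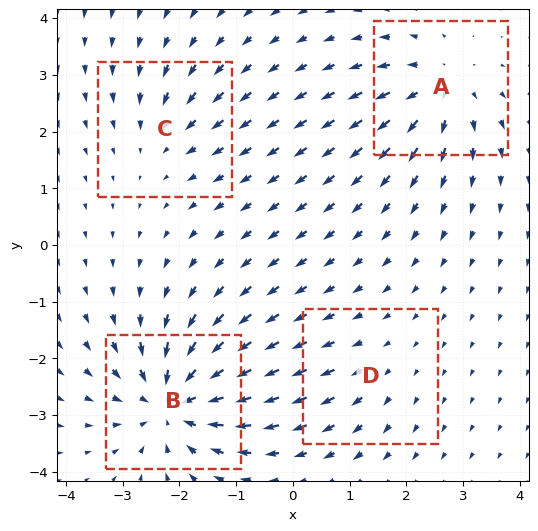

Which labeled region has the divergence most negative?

B

Divergence at each region's feature centre — A: about +5, B: about -8, C: about -3, D: about +2. Region B is most negative.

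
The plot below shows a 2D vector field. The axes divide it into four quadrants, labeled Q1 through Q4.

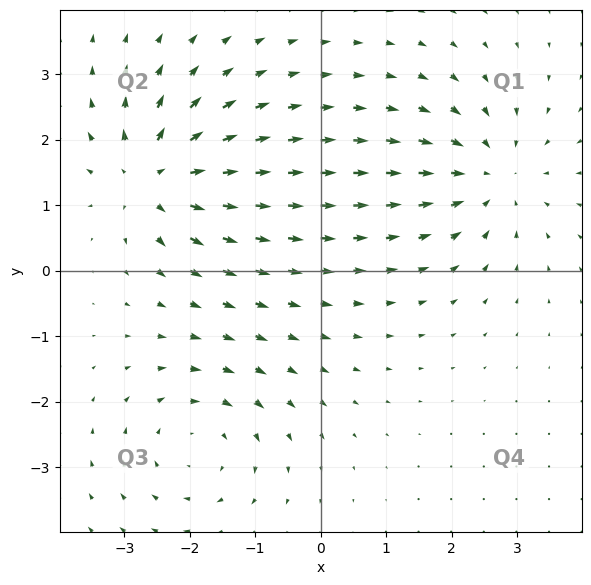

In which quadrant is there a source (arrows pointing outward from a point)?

The source sits at approximately (-2.5, 1.4), which lies in quadrant Q2. The divergence there is about +6, positive as expected for a source.

Q2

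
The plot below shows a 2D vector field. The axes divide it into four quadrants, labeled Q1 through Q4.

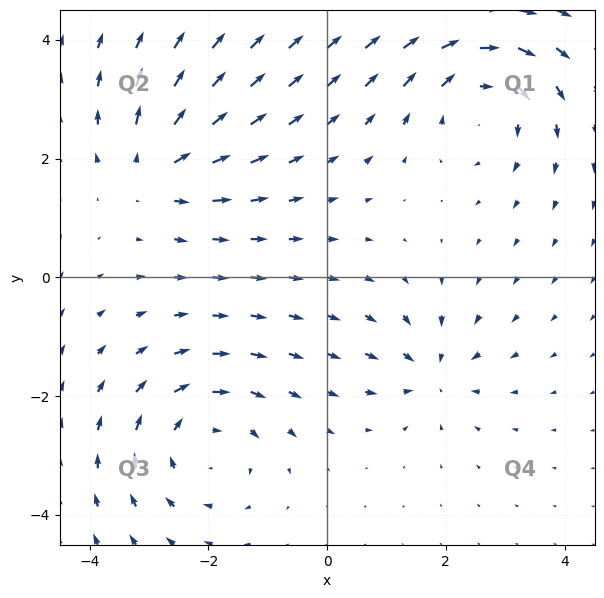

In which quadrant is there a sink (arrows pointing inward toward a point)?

The sink sits at approximately (1.8, -1.6), which lies in quadrant Q4. The divergence there is about -4, negative as expected for a sink.

Q4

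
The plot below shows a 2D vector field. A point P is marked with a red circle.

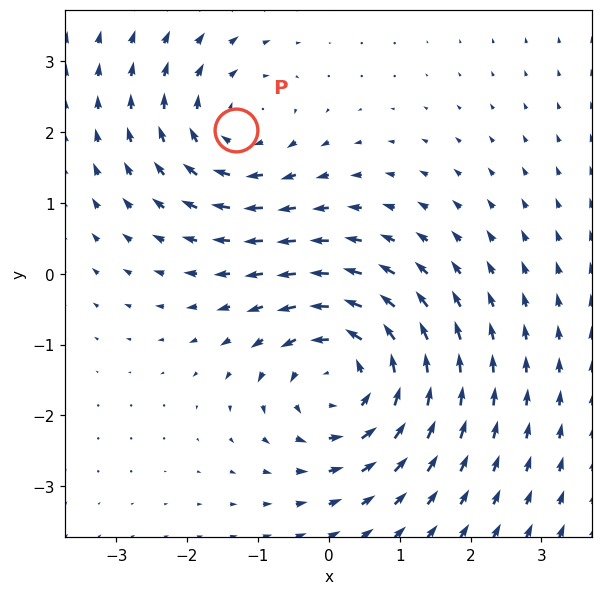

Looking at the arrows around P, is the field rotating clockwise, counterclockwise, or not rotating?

Near P at (-1.3, 2.0) the arrows circulate clockwise. The curl (z-component) there is about -3; negative curl means clockwise rotation.

clockwise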